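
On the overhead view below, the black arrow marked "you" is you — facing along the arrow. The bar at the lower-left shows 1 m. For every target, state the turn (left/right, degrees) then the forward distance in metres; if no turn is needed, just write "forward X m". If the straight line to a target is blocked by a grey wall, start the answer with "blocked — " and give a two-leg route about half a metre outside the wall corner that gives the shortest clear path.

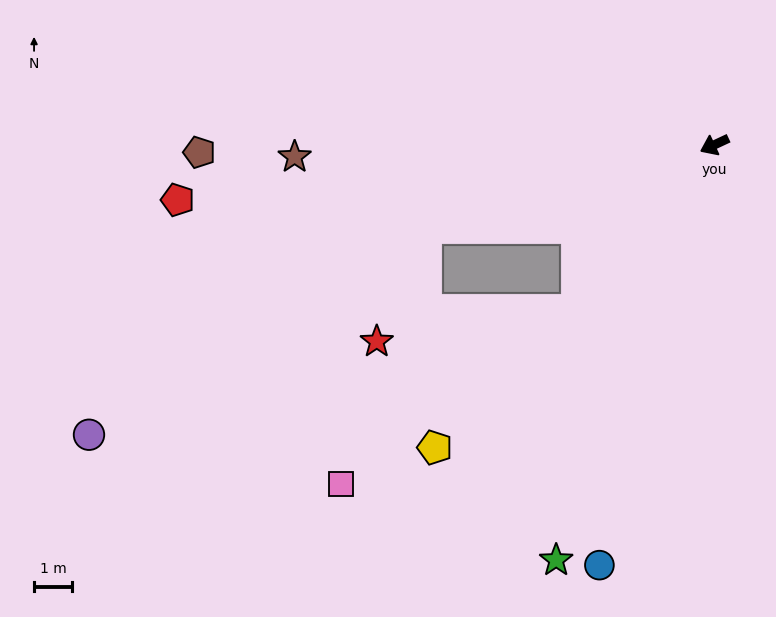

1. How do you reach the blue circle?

turn left 50°, forward 11.4 m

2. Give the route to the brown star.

turn right 23°, forward 11.0 m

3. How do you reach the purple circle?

blocked — turn right 9°, forward 7.9 m, then turn left 15°, forward 10.3 m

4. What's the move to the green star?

turn left 44°, forward 11.6 m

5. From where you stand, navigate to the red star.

blocked — turn left 25°, forward 5.6 m, then turn right 41°, forward 5.3 m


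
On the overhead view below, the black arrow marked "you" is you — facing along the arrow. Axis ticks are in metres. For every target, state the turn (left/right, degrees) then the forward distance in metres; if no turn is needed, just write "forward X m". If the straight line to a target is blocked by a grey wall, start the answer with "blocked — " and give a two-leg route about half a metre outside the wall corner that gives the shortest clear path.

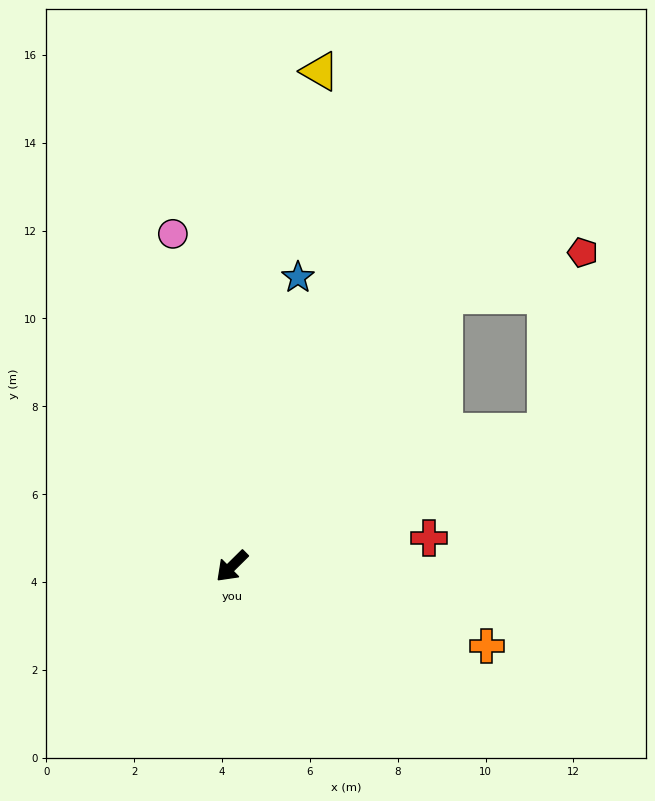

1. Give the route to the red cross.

turn left 144°, forward 4.5 m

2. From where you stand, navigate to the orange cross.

turn left 118°, forward 6.1 m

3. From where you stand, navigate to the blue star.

turn right 148°, forward 6.7 m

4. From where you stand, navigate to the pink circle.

turn right 125°, forward 7.7 m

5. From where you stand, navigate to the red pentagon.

blocked — turn right 173°, forward 7.8 m, then turn right 35°, forward 3.3 m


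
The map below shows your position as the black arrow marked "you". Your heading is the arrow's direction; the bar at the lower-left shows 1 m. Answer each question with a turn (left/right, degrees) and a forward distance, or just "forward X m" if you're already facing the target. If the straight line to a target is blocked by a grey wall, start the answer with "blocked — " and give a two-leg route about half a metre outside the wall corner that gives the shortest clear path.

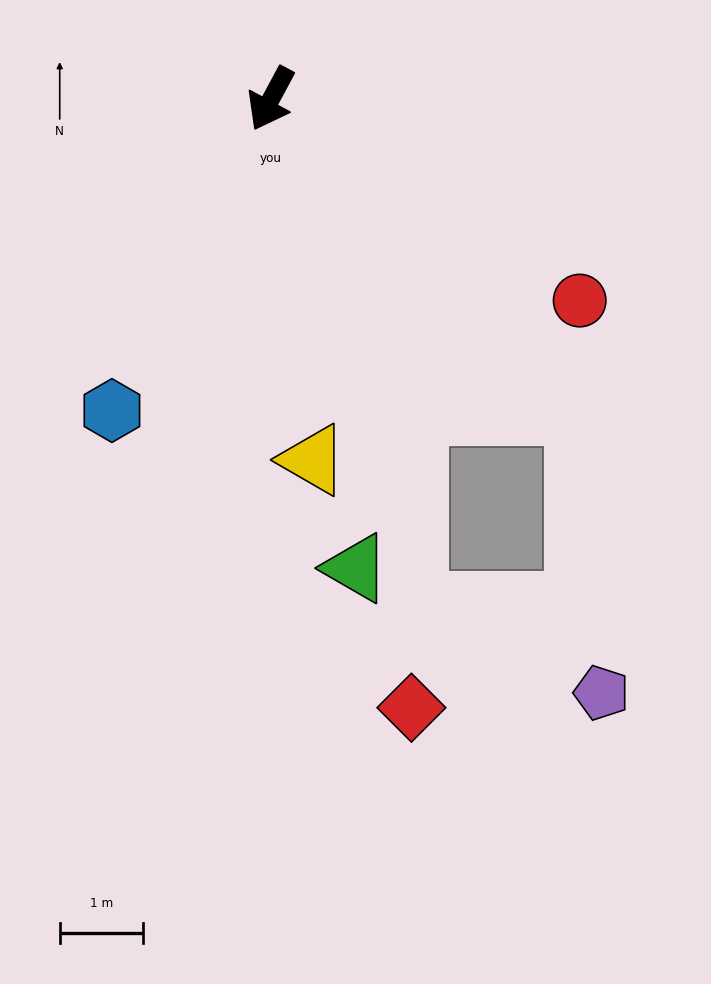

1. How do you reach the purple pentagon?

blocked — turn left 73°, forward 5.3 m, then turn right 41°, forward 3.4 m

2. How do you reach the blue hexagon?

forward 4.2 m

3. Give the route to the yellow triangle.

turn left 35°, forward 4.4 m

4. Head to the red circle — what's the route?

turn left 85°, forward 4.4 m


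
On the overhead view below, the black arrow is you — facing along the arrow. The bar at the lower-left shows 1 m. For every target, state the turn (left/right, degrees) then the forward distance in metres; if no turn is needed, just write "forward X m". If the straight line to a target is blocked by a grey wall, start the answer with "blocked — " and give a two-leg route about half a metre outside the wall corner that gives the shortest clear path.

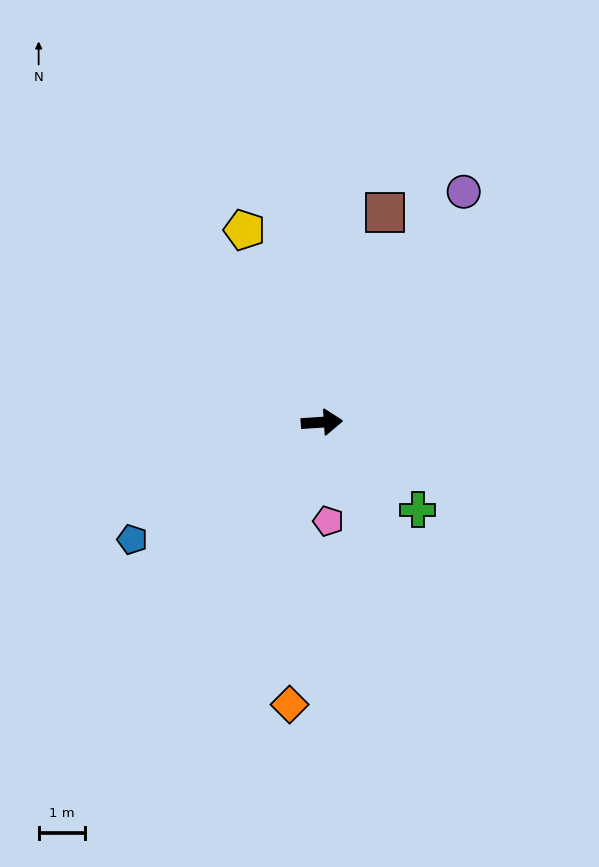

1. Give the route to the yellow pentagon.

turn left 108°, forward 4.4 m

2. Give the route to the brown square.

turn left 69°, forward 4.7 m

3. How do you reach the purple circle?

turn left 55°, forward 5.8 m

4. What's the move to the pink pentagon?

turn right 90°, forward 2.1 m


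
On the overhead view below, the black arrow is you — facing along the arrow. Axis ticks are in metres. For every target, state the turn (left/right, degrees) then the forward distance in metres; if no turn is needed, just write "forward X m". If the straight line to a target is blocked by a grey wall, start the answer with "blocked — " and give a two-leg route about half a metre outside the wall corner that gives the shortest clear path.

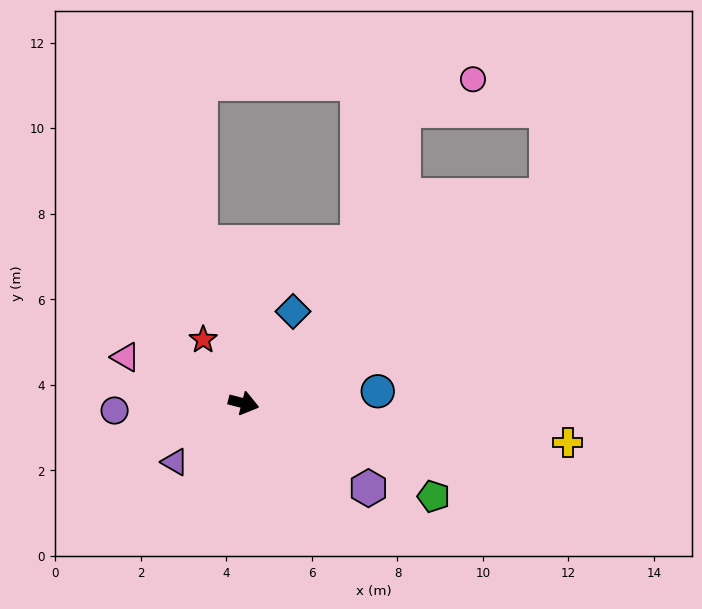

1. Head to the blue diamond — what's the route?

turn left 76°, forward 2.4 m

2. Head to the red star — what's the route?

turn left 137°, forward 1.8 m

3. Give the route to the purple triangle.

turn right 125°, forward 2.1 m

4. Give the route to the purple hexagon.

turn right 20°, forward 3.5 m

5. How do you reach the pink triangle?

turn left 173°, forward 3.0 m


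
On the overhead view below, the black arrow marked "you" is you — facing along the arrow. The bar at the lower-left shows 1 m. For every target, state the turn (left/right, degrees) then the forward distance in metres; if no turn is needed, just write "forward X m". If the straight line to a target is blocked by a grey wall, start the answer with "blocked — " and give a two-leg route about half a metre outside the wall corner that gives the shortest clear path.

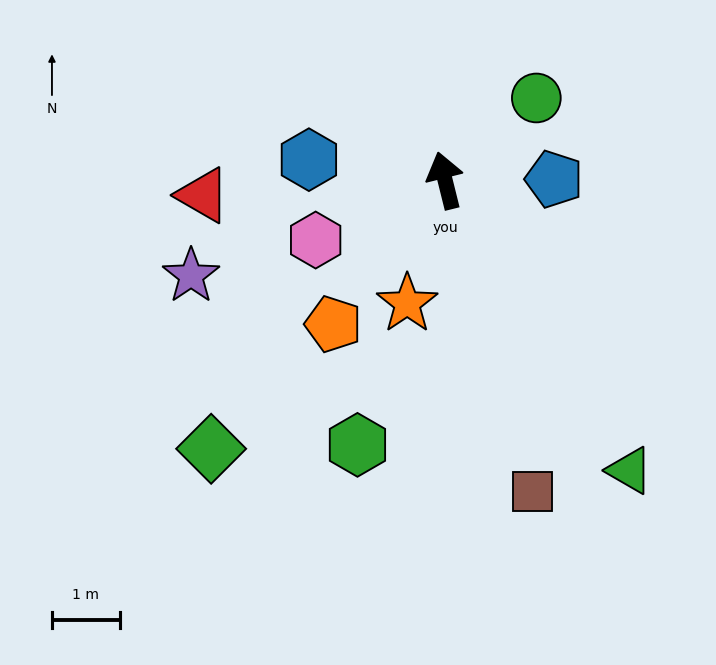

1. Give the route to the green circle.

turn right 62°, forward 1.8 m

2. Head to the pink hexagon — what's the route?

turn left 101°, forward 2.1 m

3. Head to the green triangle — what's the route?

turn right 162°, forward 5.1 m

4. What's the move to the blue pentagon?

turn right 103°, forward 1.6 m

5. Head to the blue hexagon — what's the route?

turn left 67°, forward 2.0 m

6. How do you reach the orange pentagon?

turn left 128°, forward 2.7 m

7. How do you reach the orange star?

turn left 149°, forward 1.9 m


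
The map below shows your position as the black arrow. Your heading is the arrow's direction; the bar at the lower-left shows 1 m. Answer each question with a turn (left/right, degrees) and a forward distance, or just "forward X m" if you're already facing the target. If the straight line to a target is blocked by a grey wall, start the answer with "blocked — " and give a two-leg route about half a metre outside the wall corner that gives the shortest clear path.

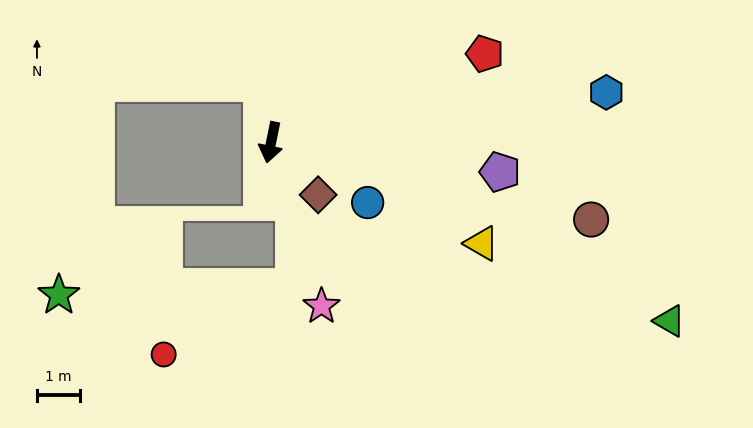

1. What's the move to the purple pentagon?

turn left 94°, forward 5.3 m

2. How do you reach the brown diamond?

turn left 54°, forward 1.6 m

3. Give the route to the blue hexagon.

turn left 110°, forward 7.8 m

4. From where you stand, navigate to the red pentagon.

turn left 124°, forward 5.4 m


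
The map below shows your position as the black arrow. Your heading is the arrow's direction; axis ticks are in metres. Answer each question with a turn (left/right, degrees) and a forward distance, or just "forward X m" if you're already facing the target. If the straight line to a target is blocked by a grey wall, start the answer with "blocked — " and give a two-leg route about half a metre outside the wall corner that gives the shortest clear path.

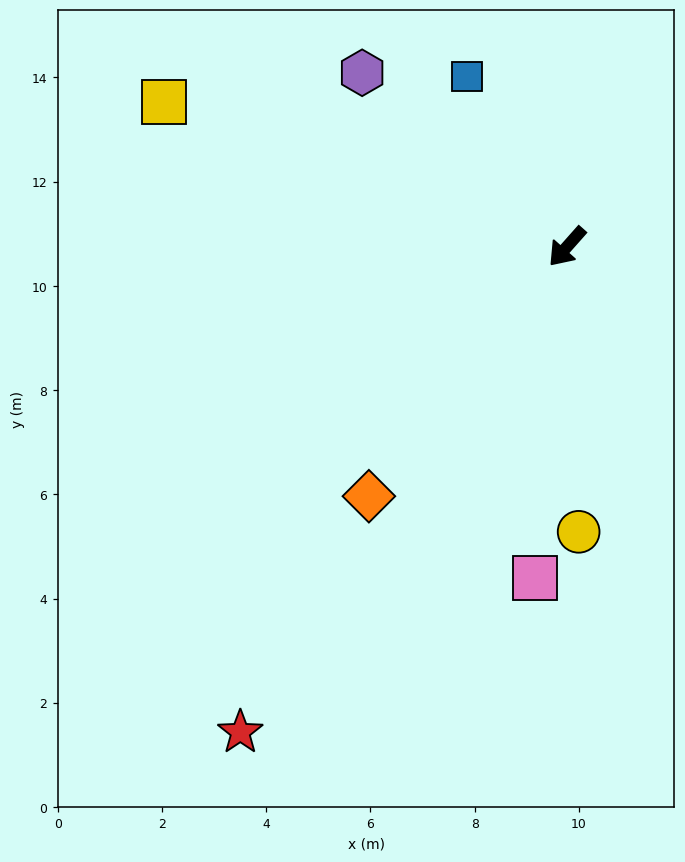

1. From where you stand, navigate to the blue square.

turn right 108°, forward 3.8 m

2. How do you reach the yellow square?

turn right 68°, forward 8.2 m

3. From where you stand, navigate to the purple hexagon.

turn right 89°, forward 5.2 m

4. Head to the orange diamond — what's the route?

turn left 3°, forward 6.1 m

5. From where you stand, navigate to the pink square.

turn left 36°, forward 6.4 m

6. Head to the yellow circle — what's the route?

turn left 44°, forward 5.5 m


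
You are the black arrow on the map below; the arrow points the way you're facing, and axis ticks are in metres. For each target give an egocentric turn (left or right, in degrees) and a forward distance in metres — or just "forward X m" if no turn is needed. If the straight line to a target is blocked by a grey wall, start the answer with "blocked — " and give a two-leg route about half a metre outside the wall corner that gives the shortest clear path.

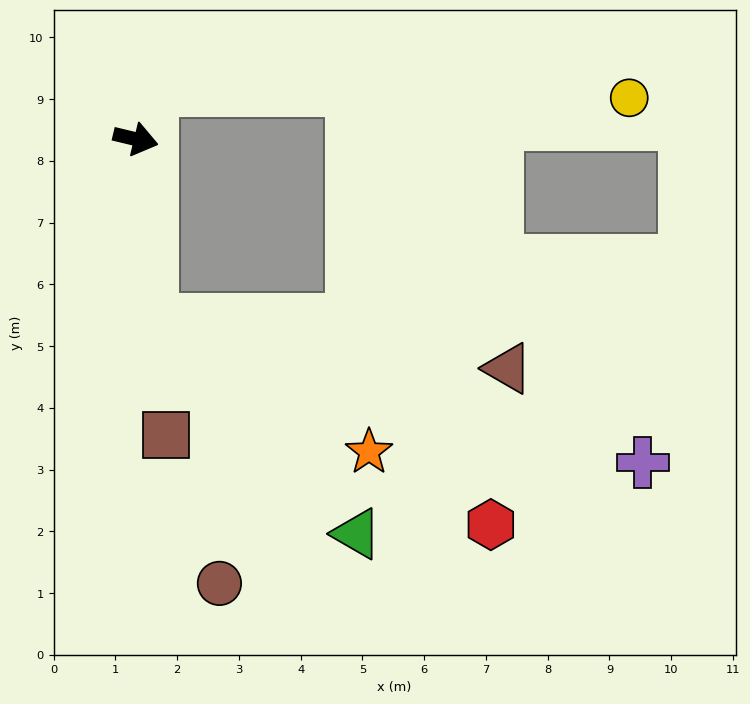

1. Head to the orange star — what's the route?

blocked — turn right 71°, forward 2.9 m, then turn left 53°, forward 4.1 m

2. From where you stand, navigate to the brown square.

turn right 71°, forward 4.8 m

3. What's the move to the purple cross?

blocked — turn right 71°, forward 2.9 m, then turn left 68°, forward 8.3 m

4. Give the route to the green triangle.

blocked — turn right 71°, forward 2.9 m, then turn left 38°, forward 4.8 m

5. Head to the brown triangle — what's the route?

blocked — turn right 71°, forward 2.9 m, then turn left 77°, forward 5.8 m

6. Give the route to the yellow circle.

blocked — turn left 85°, forward 0.8 m, then turn right 72°, forward 7.7 m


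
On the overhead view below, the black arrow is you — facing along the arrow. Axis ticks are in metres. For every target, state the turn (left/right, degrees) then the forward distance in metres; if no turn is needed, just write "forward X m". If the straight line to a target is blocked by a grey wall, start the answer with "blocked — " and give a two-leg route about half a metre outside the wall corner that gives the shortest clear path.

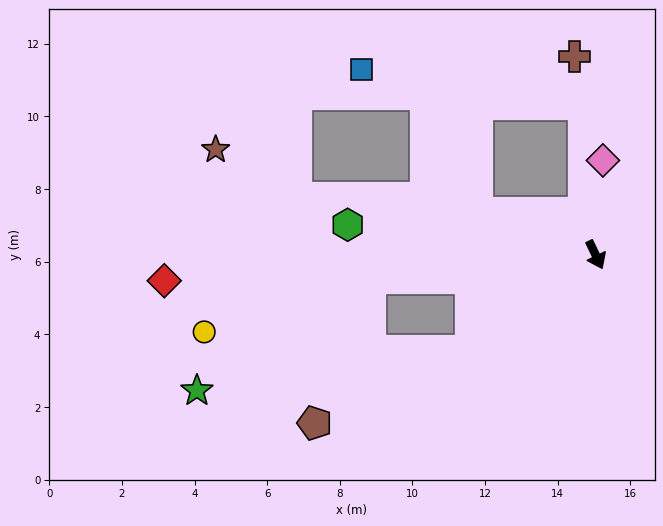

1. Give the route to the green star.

blocked — turn right 110°, forward 6.2 m, then turn left 27°, forward 5.7 m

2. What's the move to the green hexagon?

turn right 123°, forward 6.9 m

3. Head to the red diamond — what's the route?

turn right 112°, forward 11.9 m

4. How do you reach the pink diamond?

turn left 150°, forward 2.6 m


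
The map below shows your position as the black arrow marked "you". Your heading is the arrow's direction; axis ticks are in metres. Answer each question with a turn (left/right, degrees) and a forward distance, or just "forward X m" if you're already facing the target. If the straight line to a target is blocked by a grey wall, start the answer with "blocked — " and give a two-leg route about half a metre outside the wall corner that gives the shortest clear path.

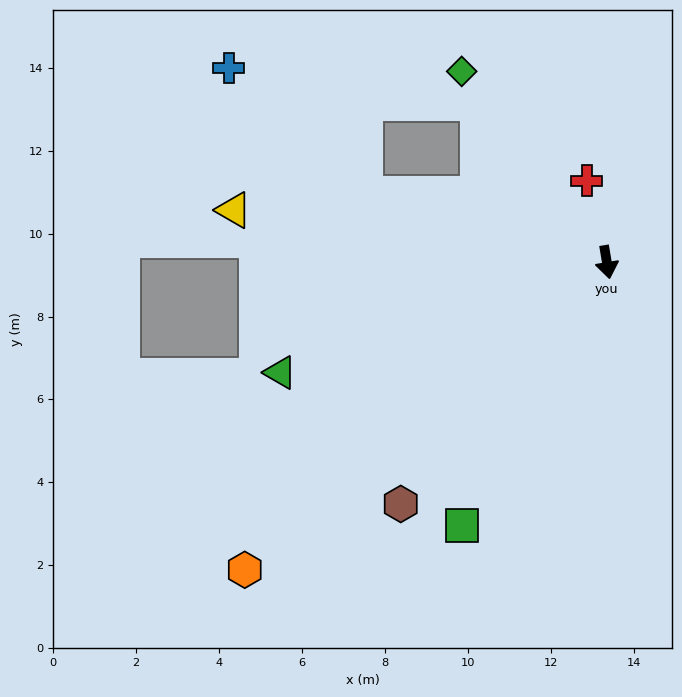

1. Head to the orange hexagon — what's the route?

turn right 59°, forward 11.5 m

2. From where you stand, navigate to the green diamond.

turn right 152°, forward 5.8 m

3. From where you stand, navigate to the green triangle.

turn right 81°, forward 8.3 m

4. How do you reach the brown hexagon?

turn right 50°, forward 7.7 m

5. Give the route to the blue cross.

blocked — turn right 115°, forward 6.1 m, then turn right 27°, forward 4.5 m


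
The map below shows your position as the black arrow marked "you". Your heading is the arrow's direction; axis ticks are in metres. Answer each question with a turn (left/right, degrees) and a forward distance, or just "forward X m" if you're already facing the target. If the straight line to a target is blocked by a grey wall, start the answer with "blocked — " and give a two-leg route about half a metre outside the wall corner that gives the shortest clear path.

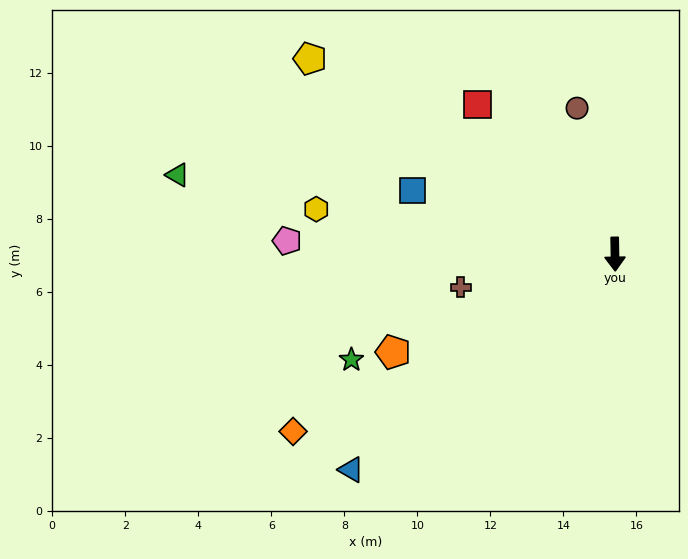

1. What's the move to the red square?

turn right 139°, forward 5.6 m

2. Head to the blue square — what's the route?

turn right 109°, forward 5.8 m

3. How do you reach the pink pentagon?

turn right 93°, forward 9.0 m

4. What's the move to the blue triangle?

turn right 52°, forward 9.3 m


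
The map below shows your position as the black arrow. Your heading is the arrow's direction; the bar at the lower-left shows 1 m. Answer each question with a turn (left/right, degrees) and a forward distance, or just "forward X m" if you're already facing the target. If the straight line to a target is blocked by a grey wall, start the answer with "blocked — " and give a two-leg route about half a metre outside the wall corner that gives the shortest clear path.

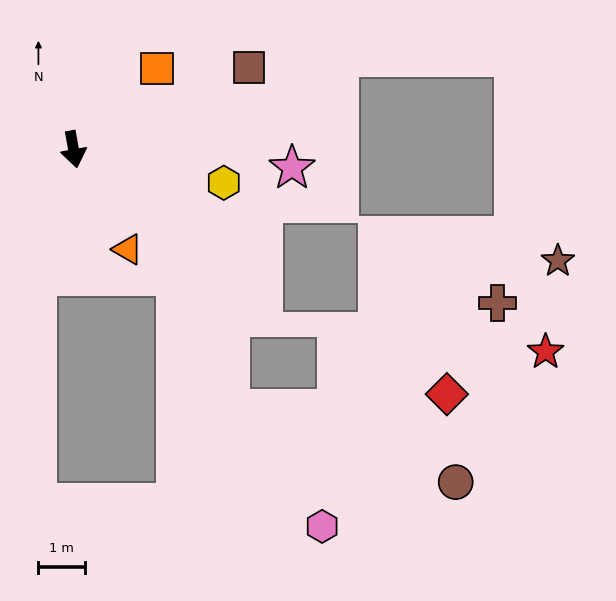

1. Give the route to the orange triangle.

turn left 18°, forward 2.4 m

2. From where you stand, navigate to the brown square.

turn left 105°, forward 4.1 m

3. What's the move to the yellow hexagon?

turn left 67°, forward 3.3 m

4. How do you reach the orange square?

turn left 124°, forward 2.5 m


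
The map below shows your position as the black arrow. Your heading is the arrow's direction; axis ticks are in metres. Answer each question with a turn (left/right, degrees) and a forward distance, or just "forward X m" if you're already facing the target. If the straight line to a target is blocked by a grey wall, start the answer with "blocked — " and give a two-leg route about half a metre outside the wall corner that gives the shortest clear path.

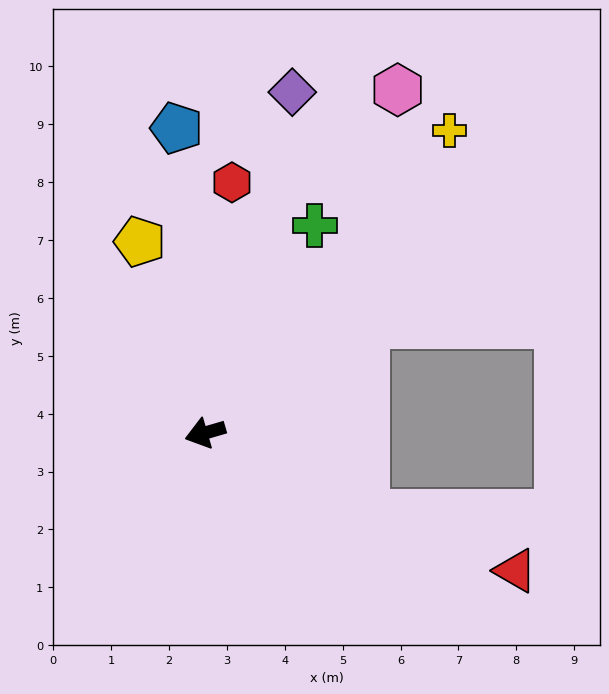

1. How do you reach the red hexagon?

turn right 112°, forward 4.4 m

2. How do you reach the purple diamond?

turn right 121°, forward 6.1 m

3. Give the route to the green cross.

turn right 134°, forward 4.1 m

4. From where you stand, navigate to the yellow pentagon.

turn right 87°, forward 3.5 m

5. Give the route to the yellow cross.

turn right 145°, forward 6.7 m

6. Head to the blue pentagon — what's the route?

turn right 101°, forward 5.3 m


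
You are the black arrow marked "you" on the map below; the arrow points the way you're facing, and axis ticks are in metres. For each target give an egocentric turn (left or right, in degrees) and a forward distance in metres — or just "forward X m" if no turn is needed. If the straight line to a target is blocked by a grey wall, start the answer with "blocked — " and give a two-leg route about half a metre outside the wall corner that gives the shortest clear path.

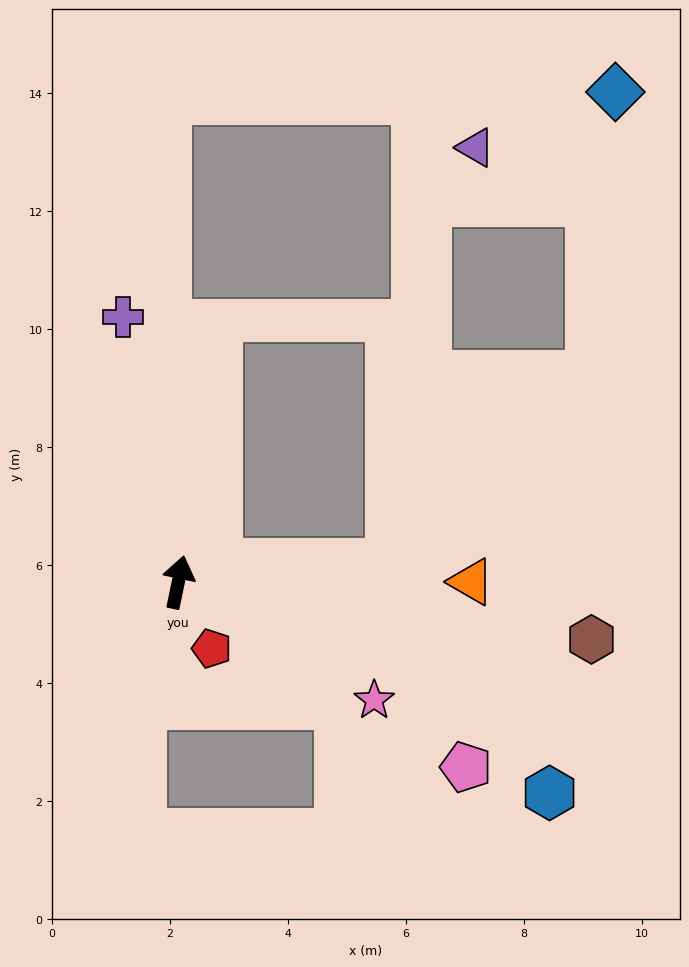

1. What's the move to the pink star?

turn right 109°, forward 3.9 m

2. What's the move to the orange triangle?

turn right 78°, forward 5.0 m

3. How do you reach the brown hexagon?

turn right 86°, forward 7.1 m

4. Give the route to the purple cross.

turn left 24°, forward 4.6 m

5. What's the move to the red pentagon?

turn right 141°, forward 1.3 m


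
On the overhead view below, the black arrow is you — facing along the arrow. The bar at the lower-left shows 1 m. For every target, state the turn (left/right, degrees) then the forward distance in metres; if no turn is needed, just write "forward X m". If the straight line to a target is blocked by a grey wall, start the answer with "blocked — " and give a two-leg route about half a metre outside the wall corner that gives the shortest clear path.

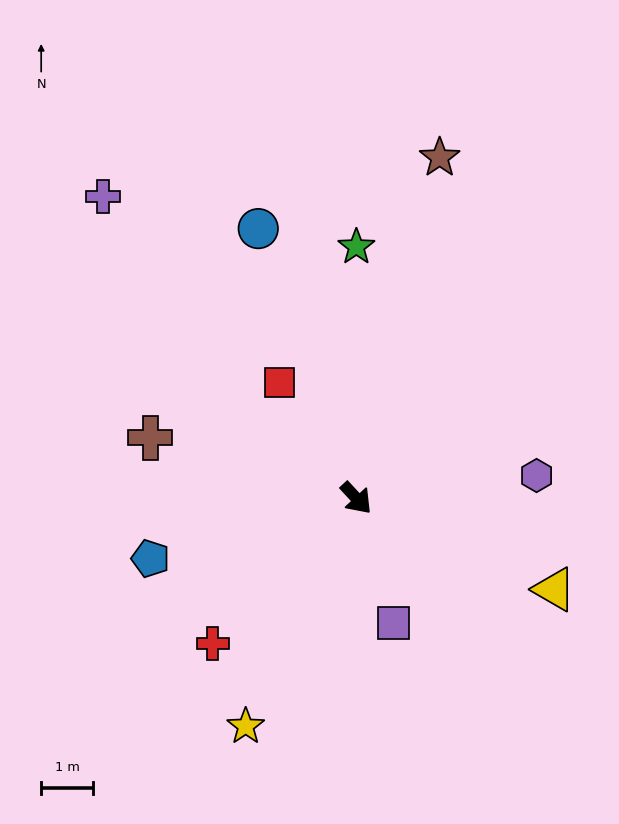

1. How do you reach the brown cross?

turn right 149°, forward 4.2 m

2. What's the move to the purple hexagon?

turn left 54°, forward 3.5 m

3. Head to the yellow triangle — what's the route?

turn left 23°, forward 4.2 m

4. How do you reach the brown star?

turn left 124°, forward 6.8 m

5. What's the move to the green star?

turn left 137°, forward 4.9 m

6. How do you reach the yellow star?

turn right 69°, forward 4.9 m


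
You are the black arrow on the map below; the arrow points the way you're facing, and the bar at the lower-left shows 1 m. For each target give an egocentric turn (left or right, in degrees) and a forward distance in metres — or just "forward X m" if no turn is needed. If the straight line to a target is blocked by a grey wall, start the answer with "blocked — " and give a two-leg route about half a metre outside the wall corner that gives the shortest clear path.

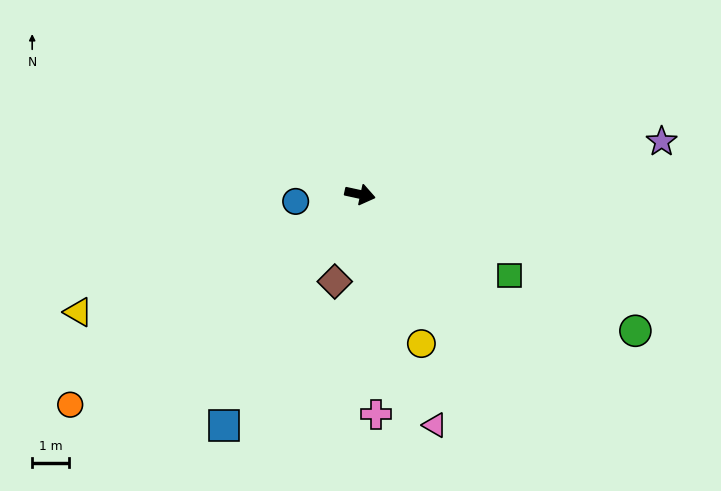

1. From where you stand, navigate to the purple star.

turn left 22°, forward 8.2 m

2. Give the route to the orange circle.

turn right 132°, forward 9.6 m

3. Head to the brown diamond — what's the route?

turn right 94°, forward 2.4 m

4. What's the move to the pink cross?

turn right 74°, forward 5.9 m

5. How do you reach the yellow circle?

turn right 55°, forward 4.3 m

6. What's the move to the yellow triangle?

turn right 145°, forward 8.2 m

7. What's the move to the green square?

turn right 16°, forward 4.6 m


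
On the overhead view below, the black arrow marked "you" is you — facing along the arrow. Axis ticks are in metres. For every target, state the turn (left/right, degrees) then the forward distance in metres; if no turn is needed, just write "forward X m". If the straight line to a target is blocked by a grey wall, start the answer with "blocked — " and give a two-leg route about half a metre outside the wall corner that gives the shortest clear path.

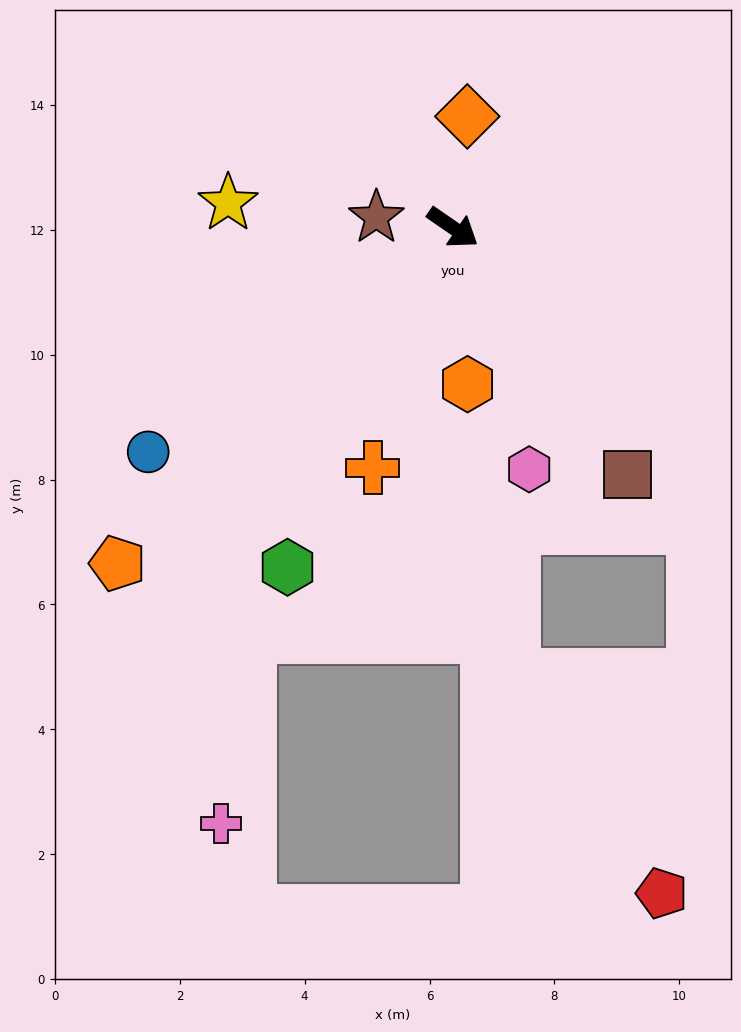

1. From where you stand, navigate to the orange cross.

turn right 74°, forward 4.1 m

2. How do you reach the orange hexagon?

turn right 50°, forward 2.5 m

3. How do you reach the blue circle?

turn right 109°, forward 6.1 m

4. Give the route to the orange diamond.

turn left 117°, forward 1.8 m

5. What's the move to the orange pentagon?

turn right 100°, forward 7.6 m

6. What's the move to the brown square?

turn right 20°, forward 4.8 m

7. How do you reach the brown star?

turn right 153°, forward 1.2 m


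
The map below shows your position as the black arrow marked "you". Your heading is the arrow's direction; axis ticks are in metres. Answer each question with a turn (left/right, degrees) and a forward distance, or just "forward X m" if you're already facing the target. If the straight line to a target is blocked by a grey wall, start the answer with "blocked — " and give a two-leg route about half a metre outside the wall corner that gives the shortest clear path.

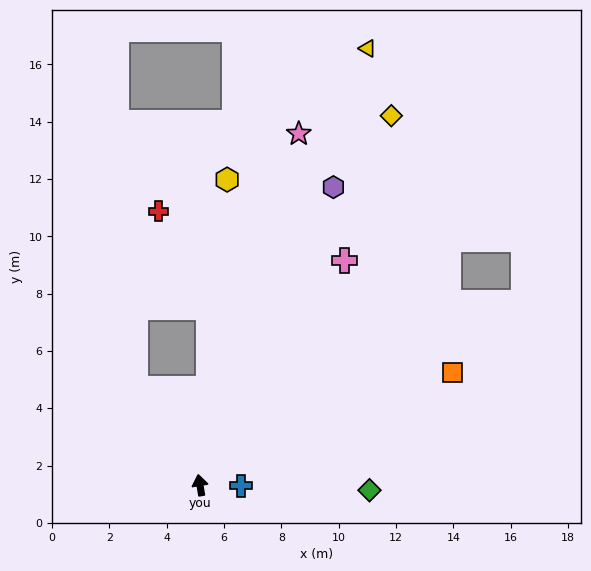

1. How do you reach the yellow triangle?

turn right 31°, forward 16.3 m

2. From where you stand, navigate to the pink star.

turn right 25°, forward 12.7 m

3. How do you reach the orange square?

turn right 75°, forward 9.6 m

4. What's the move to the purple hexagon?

turn right 34°, forward 11.4 m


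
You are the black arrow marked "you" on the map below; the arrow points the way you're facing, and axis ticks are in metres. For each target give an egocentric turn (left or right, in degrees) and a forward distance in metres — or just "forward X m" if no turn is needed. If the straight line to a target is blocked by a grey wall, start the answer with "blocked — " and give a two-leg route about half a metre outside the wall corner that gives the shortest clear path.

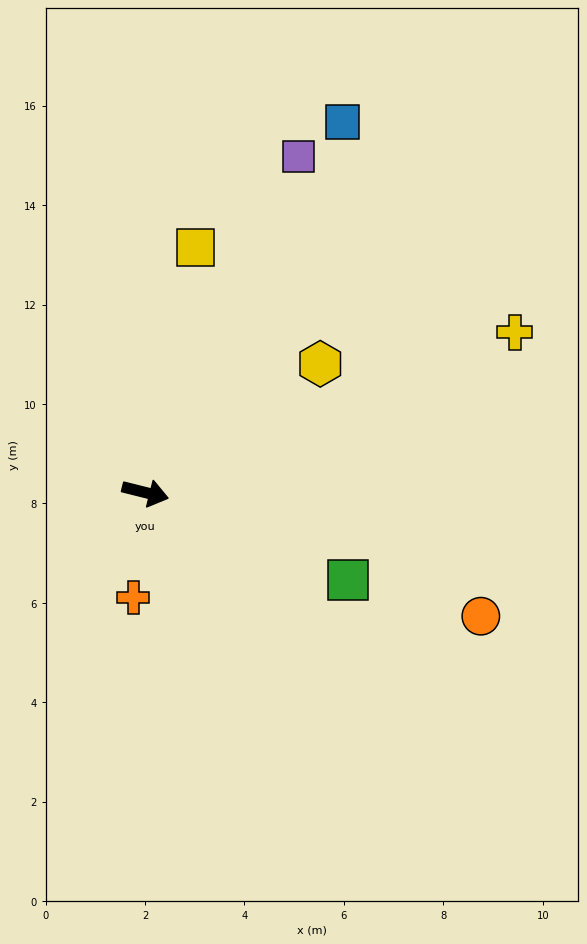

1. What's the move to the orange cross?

turn right 82°, forward 2.1 m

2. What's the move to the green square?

turn right 9°, forward 4.4 m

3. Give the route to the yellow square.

turn left 92°, forward 5.0 m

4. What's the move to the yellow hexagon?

turn left 50°, forward 4.4 m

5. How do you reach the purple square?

turn left 80°, forward 7.4 m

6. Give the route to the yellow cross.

turn left 38°, forward 8.1 m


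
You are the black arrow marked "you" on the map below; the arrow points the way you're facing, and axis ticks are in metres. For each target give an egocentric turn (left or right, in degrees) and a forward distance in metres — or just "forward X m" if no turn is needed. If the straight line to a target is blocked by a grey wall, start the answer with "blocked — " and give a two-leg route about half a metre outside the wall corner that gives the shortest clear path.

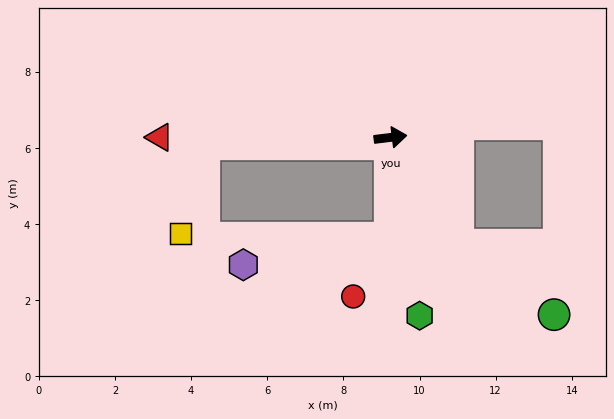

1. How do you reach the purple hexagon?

blocked — turn right 97°, forward 2.6 m, then turn right 80°, forward 3.9 m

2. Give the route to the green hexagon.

turn right 88°, forward 4.7 m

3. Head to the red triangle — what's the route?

turn left 173°, forward 6.1 m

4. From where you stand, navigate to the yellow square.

blocked — turn left 175°, forward 4.9 m, then turn left 74°, forward 2.4 m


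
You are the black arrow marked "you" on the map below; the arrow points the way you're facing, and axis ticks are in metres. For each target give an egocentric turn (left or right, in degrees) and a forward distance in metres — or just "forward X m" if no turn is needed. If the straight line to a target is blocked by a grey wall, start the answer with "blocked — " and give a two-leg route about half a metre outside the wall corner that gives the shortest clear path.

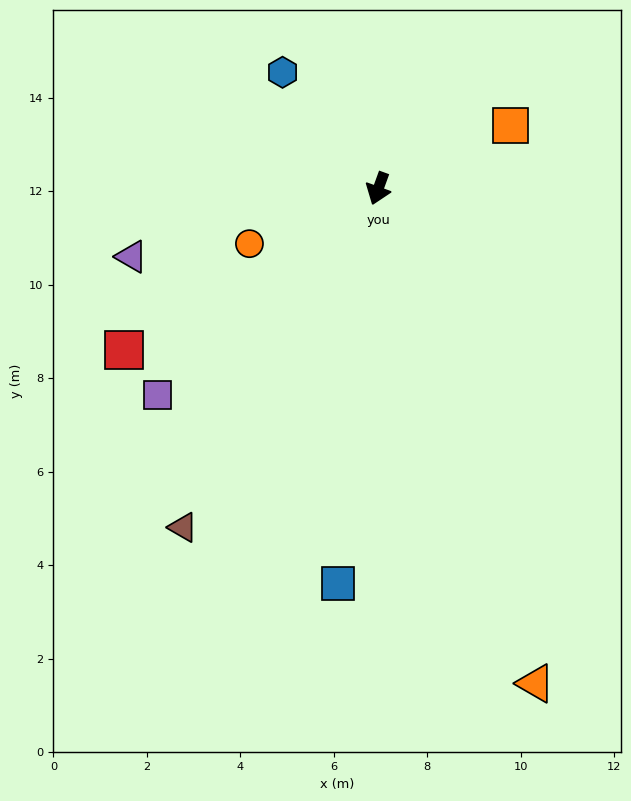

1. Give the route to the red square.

turn right 38°, forward 6.4 m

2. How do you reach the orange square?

turn left 135°, forward 3.1 m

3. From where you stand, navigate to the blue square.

turn left 14°, forward 8.5 m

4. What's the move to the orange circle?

turn right 47°, forward 3.0 m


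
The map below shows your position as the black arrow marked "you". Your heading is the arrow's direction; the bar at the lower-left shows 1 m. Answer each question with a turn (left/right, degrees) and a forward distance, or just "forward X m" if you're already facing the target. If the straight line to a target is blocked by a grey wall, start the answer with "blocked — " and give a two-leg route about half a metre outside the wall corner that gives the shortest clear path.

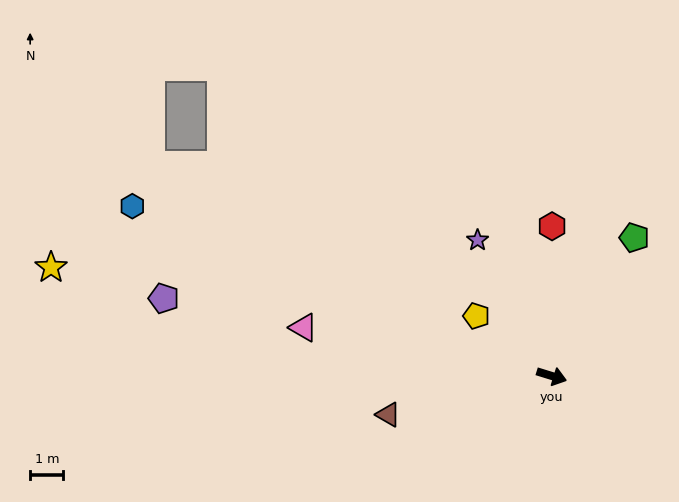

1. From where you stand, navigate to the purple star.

turn left 136°, forward 4.7 m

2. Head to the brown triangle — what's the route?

turn right 150°, forward 5.1 m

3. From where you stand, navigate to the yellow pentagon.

turn left 159°, forward 2.9 m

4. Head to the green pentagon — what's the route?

turn left 76°, forward 4.9 m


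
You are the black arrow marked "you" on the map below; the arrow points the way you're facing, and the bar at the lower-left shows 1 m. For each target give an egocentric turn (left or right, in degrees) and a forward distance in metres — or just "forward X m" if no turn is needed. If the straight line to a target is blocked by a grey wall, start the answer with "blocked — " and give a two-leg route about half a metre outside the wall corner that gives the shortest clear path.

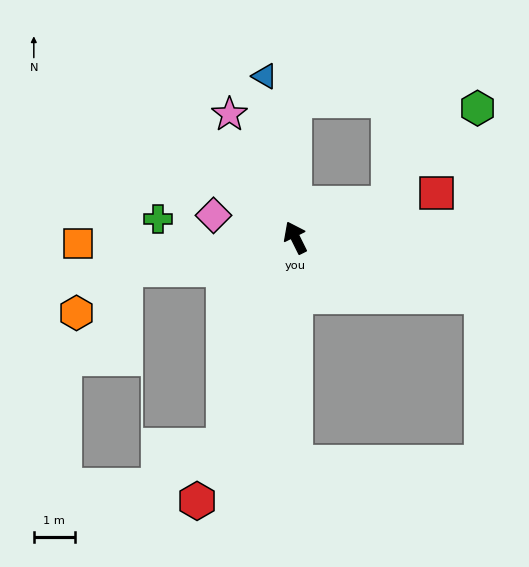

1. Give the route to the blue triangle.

turn right 16°, forward 4.0 m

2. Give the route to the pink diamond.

turn left 48°, forward 2.1 m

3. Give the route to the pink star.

forward 3.4 m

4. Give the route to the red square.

turn right 99°, forward 3.6 m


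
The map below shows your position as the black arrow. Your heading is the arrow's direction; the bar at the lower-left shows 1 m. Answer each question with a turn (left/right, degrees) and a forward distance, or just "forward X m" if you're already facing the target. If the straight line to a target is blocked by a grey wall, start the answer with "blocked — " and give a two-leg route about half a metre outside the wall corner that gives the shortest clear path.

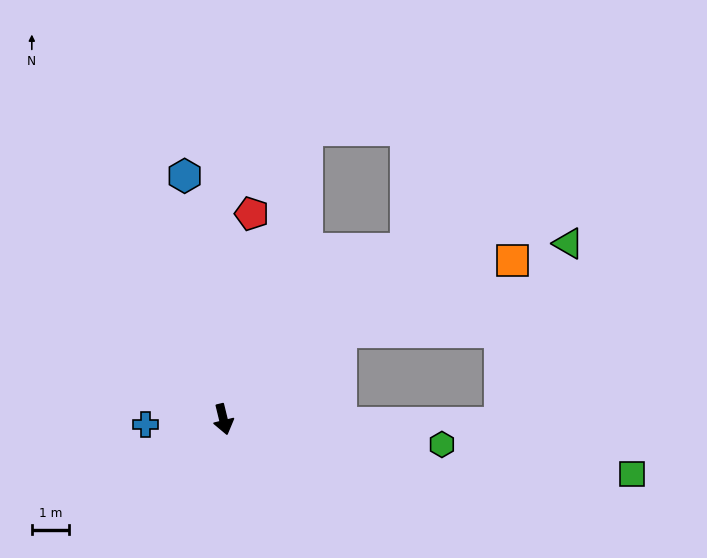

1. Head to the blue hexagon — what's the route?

turn left 175°, forward 6.7 m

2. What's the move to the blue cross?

turn right 100°, forward 2.1 m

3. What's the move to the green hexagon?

turn left 70°, forward 6.0 m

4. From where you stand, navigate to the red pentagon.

turn left 158°, forward 5.6 m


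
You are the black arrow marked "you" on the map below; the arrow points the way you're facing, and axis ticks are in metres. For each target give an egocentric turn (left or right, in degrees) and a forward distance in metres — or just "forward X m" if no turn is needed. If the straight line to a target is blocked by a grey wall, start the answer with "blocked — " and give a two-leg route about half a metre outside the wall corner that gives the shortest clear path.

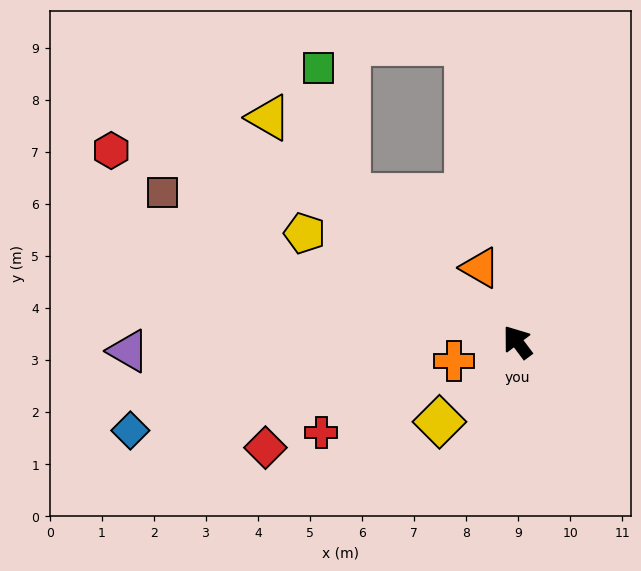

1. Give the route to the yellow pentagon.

turn left 26°, forward 4.6 m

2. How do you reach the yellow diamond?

turn left 99°, forward 2.1 m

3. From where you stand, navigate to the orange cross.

turn left 70°, forward 1.3 m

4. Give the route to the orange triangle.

turn right 10°, forward 1.6 m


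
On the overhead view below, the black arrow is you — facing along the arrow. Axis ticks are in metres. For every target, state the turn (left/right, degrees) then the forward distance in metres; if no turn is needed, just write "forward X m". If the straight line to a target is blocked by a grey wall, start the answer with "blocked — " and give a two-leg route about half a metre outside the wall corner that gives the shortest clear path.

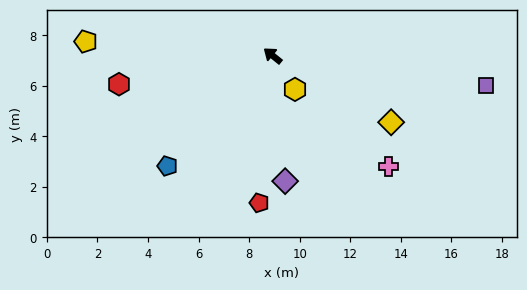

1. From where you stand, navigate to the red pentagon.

turn left 124°, forward 5.8 m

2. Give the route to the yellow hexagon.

turn left 163°, forward 1.6 m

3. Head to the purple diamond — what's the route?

turn left 135°, forward 5.0 m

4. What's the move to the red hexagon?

turn left 49°, forward 6.2 m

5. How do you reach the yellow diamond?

turn right 170°, forward 5.4 m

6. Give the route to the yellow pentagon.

turn left 35°, forward 7.4 m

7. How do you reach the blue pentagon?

turn left 85°, forward 6.0 m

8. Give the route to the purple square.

turn right 149°, forward 8.5 m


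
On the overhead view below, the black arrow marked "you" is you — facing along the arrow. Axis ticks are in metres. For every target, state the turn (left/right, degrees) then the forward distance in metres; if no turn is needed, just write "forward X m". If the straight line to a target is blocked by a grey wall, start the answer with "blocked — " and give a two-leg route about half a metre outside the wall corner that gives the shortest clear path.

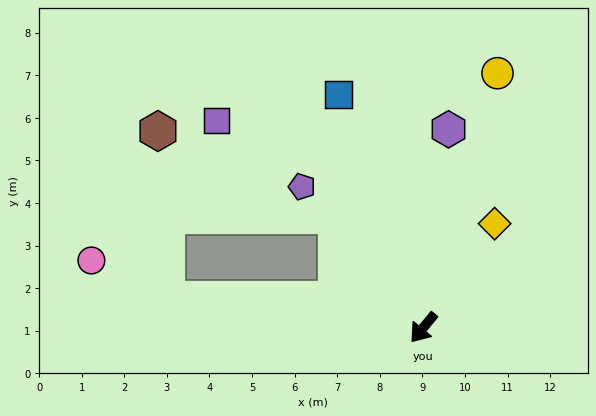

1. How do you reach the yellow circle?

turn right 157°, forward 6.2 m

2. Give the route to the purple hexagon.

turn right 148°, forward 4.7 m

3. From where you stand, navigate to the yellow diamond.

turn right 175°, forward 3.0 m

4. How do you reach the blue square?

turn right 121°, forward 5.8 m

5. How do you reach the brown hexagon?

blocked — turn right 57°, forward 6.1 m, then turn right 81°, forward 4.0 m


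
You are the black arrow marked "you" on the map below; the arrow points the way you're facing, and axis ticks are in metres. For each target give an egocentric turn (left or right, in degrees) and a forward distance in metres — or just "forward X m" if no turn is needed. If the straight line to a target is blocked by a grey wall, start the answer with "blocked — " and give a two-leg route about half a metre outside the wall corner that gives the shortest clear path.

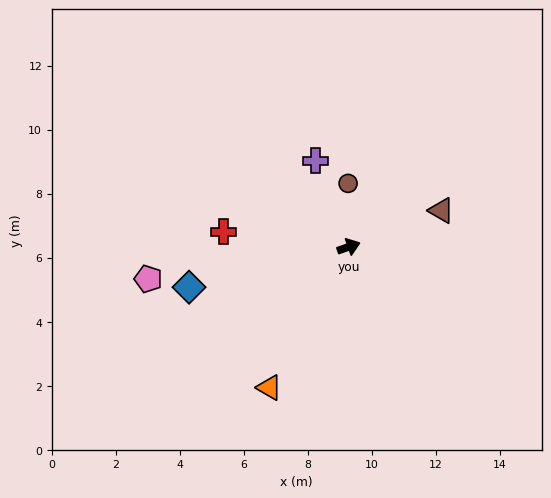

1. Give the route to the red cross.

turn left 154°, forward 3.9 m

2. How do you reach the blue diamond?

turn left 175°, forward 5.1 m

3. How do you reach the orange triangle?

turn right 139°, forward 5.0 m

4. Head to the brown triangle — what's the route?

forward 3.1 m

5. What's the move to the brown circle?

turn left 71°, forward 2.0 m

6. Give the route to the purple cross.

turn left 92°, forward 2.9 m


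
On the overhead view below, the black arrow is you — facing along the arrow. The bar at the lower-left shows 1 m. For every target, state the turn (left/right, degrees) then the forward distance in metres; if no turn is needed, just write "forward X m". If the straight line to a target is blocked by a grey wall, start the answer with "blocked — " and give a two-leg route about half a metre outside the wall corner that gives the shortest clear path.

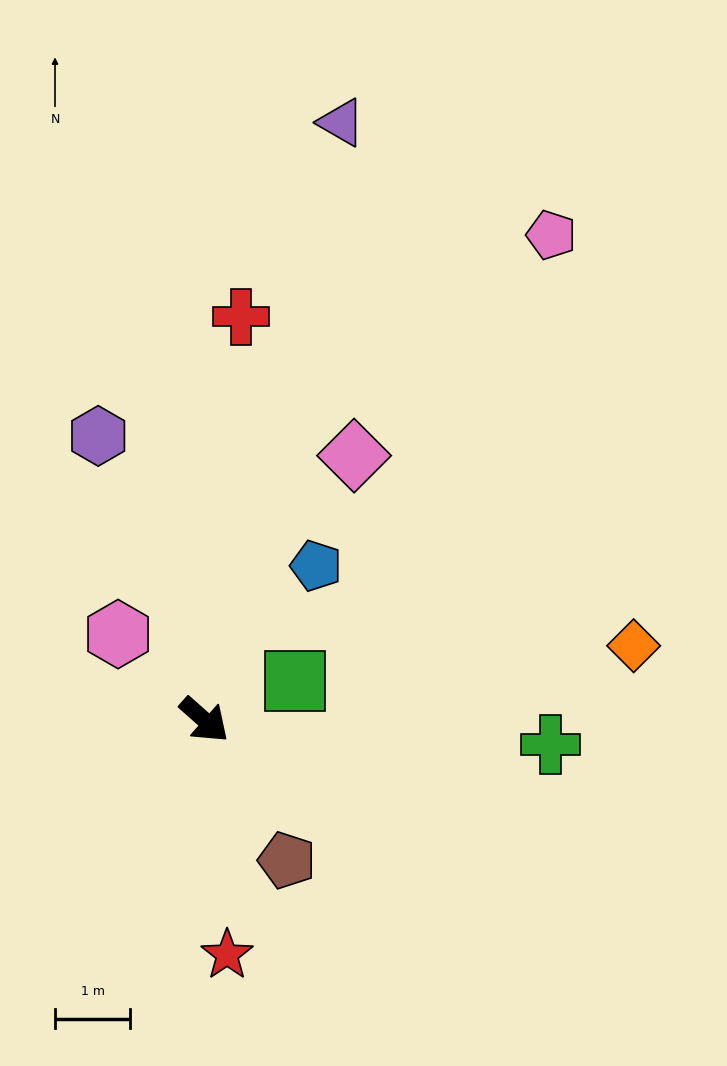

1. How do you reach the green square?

turn left 65°, forward 1.3 m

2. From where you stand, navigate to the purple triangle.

turn left 119°, forward 8.2 m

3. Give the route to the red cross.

turn left 126°, forward 5.4 m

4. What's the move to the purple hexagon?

turn left 152°, forward 4.0 m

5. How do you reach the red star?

turn right 43°, forward 3.1 m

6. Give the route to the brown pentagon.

turn right 18°, forward 2.2 m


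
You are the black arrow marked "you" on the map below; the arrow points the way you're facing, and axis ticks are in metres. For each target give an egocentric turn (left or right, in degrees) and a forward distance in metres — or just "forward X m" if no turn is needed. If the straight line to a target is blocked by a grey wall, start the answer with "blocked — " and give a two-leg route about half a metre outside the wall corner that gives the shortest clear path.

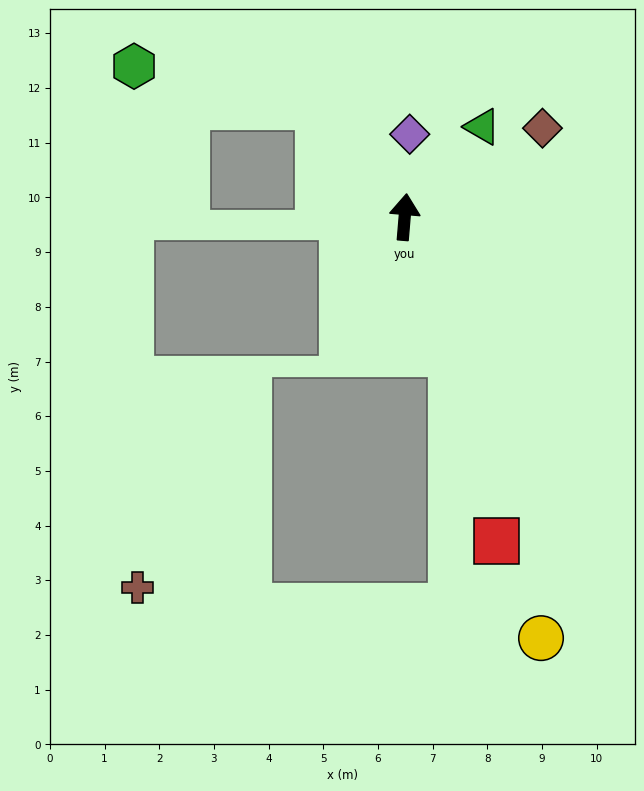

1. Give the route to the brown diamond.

turn right 52°, forward 3.0 m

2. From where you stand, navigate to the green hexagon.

blocked — turn left 43°, forward 2.6 m, then turn left 40°, forward 3.5 m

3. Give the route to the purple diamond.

forward 1.5 m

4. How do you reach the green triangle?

turn right 36°, forward 2.2 m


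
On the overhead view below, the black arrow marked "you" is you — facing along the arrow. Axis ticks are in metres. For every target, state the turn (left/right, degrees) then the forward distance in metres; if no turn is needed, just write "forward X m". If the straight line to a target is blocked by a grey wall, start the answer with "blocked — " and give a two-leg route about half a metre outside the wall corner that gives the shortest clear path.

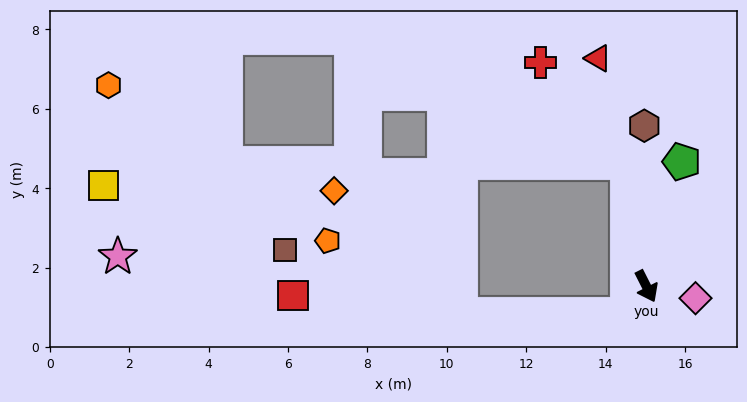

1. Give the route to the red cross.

blocked — turn left 162°, forward 3.1 m, then turn left 32°, forward 3.3 m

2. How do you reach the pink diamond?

turn left 50°, forward 1.3 m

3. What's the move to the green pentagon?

turn left 137°, forward 3.3 m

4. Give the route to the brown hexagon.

turn left 154°, forward 4.0 m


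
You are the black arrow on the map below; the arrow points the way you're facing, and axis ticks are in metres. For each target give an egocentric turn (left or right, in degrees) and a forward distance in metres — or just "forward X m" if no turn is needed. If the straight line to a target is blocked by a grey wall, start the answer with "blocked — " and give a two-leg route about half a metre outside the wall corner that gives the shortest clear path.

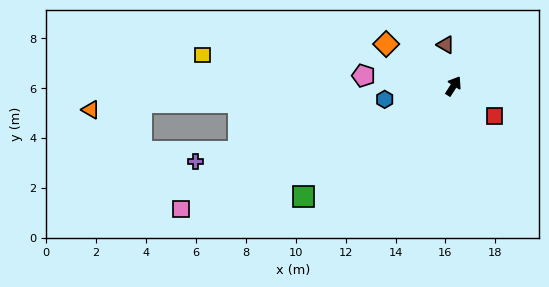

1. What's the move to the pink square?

turn left 147°, forward 12.0 m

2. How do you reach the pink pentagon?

turn left 116°, forward 3.6 m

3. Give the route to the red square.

turn right 94°, forward 2.0 m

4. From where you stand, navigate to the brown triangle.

turn left 43°, forward 1.7 m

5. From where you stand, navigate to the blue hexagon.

turn left 134°, forward 2.8 m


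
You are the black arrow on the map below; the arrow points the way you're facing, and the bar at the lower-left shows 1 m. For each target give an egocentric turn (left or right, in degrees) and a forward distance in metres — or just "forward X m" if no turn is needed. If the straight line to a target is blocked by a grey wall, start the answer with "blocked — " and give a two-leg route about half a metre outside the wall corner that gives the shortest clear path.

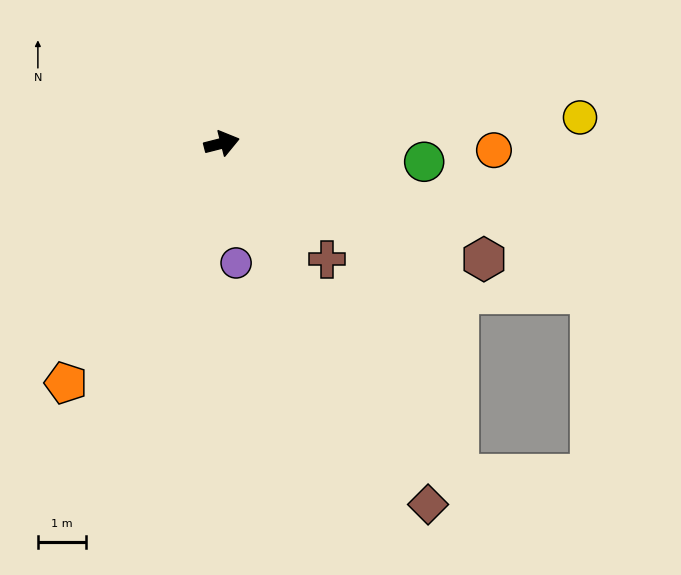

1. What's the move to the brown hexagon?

turn right 38°, forward 6.0 m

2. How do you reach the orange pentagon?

turn right 137°, forward 5.9 m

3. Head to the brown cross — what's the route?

turn right 62°, forward 3.3 m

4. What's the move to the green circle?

turn right 19°, forward 4.2 m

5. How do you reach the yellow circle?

turn right 10°, forward 7.5 m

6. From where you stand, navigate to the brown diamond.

turn right 75°, forward 8.7 m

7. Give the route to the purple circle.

turn right 97°, forward 2.5 m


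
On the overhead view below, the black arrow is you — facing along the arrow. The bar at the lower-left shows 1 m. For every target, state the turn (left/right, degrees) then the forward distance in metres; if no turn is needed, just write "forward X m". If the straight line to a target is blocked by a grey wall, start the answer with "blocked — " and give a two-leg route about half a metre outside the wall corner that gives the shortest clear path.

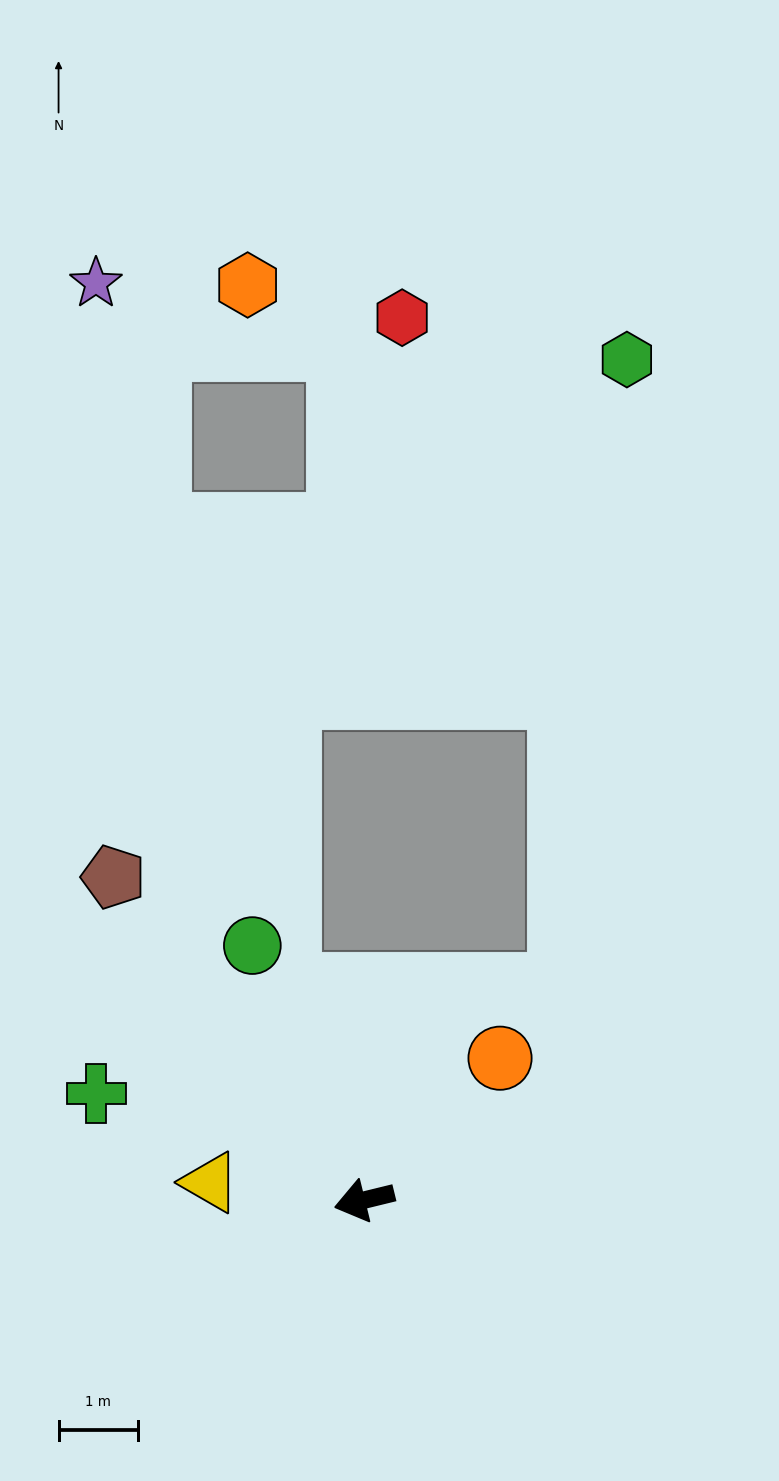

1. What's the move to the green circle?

turn right 80°, forward 3.5 m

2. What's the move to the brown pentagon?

turn right 66°, forward 5.1 m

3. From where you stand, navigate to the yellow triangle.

turn right 20°, forward 1.9 m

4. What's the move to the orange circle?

turn right 147°, forward 2.5 m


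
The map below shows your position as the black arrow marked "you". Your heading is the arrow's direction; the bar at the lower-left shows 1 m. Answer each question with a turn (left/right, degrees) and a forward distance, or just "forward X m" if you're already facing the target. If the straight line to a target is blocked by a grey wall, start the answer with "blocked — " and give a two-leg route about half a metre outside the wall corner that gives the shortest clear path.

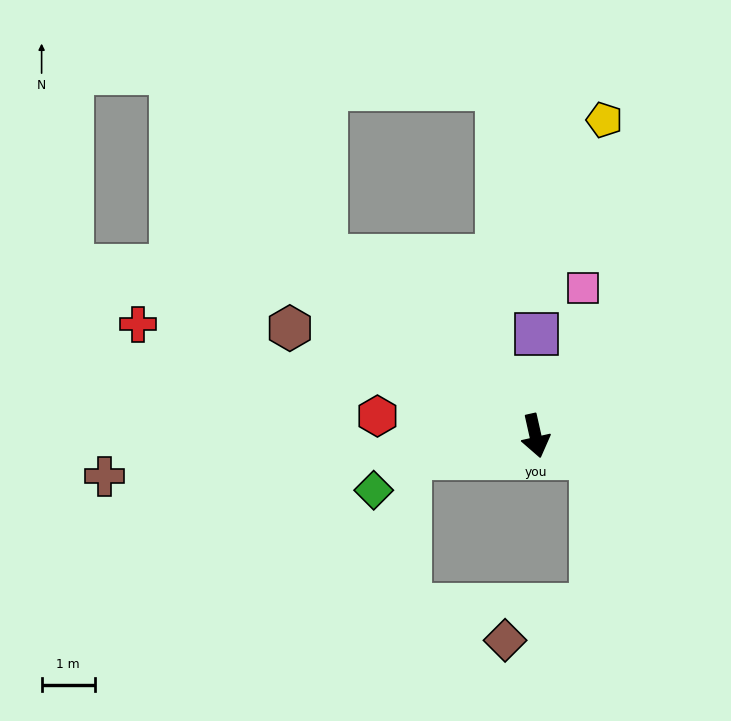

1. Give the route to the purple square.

turn left 167°, forward 1.9 m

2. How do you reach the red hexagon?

turn right 110°, forward 3.0 m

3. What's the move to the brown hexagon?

turn right 126°, forward 5.1 m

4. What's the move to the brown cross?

turn right 97°, forward 8.2 m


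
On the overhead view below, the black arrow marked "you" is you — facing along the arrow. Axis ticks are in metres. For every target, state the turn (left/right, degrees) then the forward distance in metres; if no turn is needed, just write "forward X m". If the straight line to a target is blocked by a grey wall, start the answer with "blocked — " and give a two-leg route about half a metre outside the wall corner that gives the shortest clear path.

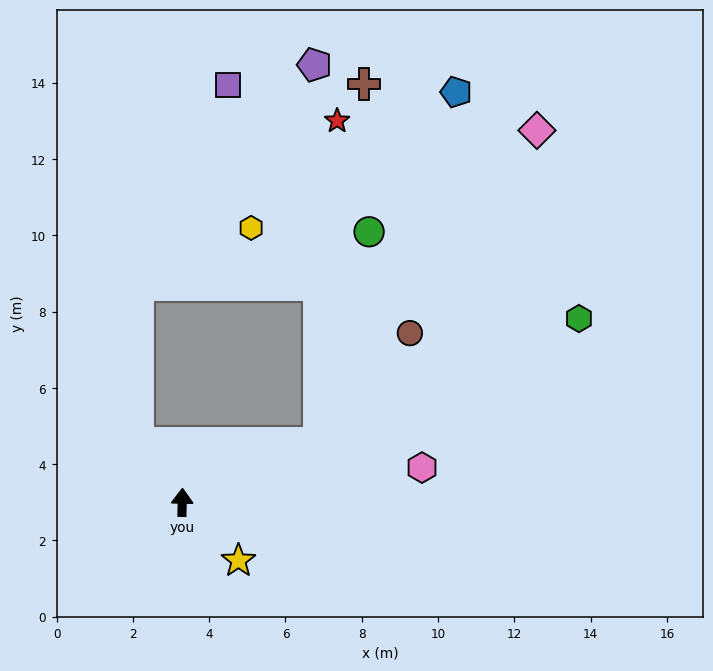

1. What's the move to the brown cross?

blocked — turn right 65°, forward 3.9 m, then turn left 59°, forward 9.5 m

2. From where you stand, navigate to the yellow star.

turn right 135°, forward 2.1 m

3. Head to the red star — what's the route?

blocked — turn right 65°, forward 3.9 m, then turn left 63°, forward 8.5 m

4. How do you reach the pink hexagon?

turn right 81°, forward 6.4 m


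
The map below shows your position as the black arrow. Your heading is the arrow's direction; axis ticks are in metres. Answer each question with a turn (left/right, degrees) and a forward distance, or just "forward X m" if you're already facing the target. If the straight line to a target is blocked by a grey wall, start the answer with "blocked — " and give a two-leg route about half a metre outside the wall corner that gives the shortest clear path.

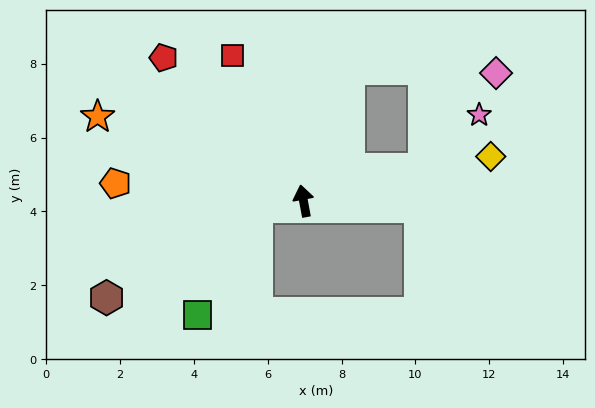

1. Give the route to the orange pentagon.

turn left 74°, forward 5.1 m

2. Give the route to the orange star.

turn left 57°, forward 6.0 m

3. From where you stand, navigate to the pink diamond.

blocked — turn right 30°, forward 3.8 m, then turn right 72°, forward 4.0 m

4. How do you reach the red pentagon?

turn left 34°, forward 5.4 m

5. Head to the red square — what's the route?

turn left 16°, forward 4.4 m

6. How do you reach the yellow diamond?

turn right 87°, forward 5.2 m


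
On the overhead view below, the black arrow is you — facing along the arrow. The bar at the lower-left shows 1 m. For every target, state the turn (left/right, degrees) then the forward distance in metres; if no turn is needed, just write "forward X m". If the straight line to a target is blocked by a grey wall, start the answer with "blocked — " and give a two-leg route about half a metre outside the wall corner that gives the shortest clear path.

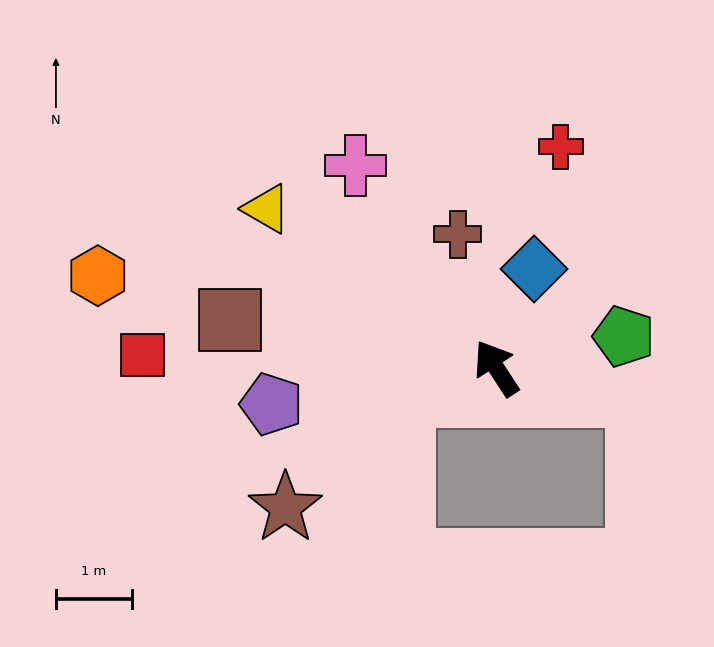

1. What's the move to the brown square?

turn left 47°, forward 3.6 m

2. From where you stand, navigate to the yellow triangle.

turn left 22°, forward 3.7 m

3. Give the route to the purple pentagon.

turn left 66°, forward 3.0 m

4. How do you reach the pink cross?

forward 3.2 m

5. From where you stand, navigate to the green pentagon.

turn right 109°, forward 1.7 m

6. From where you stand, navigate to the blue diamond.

turn right 54°, forward 1.4 m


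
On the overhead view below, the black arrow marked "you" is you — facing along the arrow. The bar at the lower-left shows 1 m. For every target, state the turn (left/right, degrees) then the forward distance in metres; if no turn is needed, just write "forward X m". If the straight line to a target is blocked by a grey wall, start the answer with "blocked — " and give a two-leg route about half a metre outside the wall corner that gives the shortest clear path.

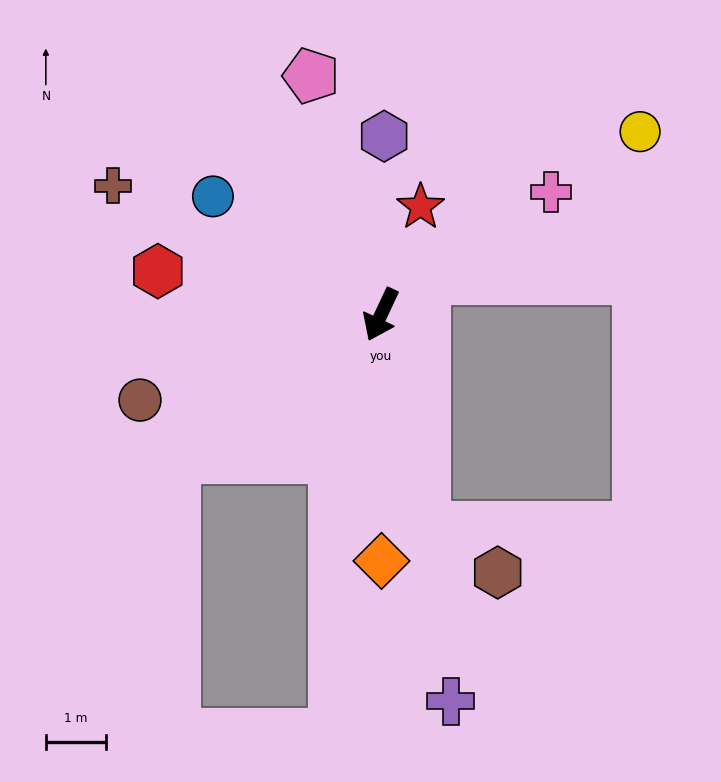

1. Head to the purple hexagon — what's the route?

turn right 156°, forward 3.0 m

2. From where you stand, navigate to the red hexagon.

turn right 76°, forward 3.8 m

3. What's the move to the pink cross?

turn left 151°, forward 3.5 m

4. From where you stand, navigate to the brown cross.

turn right 91°, forward 4.9 m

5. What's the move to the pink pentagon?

turn right 139°, forward 4.1 m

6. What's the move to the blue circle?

turn right 100°, forward 3.4 m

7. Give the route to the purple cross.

turn left 35°, forward 6.5 m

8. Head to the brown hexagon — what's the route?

blocked — turn left 37°, forward 3.6 m, then turn left 46°, forward 1.4 m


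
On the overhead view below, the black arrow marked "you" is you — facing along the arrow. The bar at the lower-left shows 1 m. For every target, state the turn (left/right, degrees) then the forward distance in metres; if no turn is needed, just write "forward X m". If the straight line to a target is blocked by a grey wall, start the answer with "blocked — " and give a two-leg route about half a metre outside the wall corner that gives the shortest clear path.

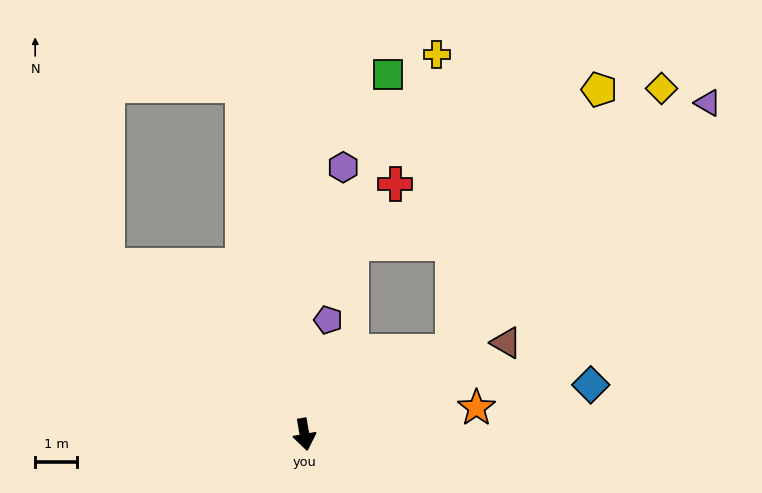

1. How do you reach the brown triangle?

turn left 105°, forward 5.3 m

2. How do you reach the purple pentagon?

turn left 159°, forward 2.8 m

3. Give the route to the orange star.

turn left 89°, forward 4.2 m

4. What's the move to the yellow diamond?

blocked — turn left 109°, forward 4.1 m, then turn left 23°, forward 8.1 m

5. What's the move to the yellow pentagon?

blocked — turn left 109°, forward 4.1 m, then turn left 32°, forward 7.2 m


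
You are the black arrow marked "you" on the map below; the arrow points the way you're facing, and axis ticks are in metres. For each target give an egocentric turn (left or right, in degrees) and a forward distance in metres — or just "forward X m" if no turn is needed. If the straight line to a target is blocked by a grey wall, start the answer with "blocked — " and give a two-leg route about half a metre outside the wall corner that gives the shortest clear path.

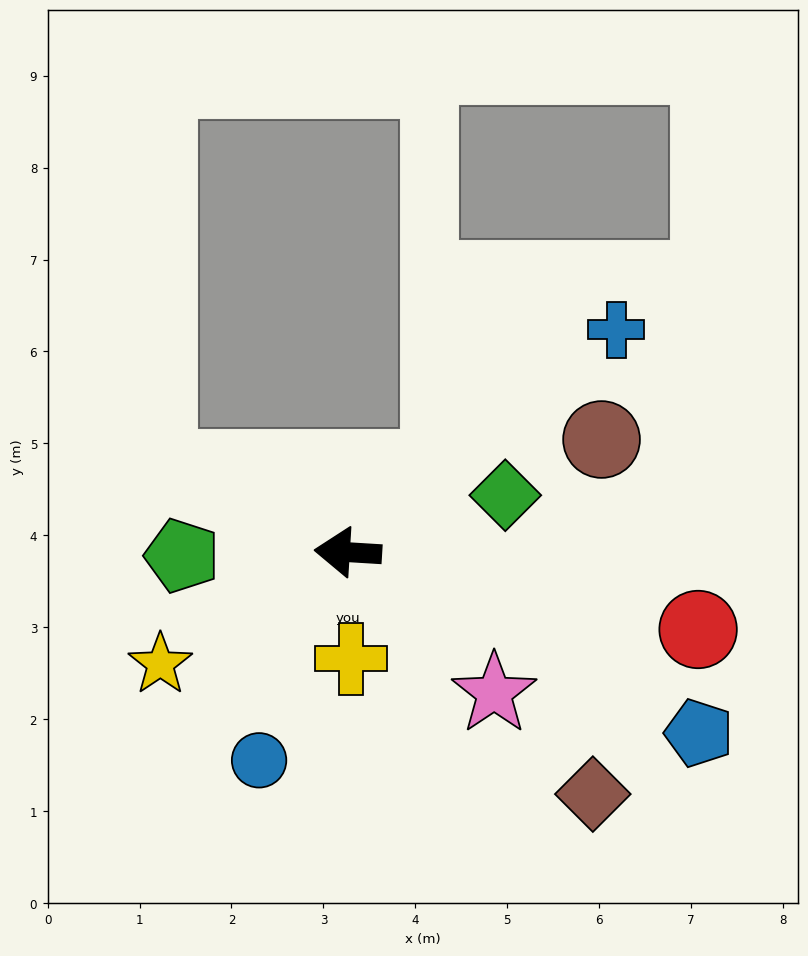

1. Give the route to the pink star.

turn left 140°, forward 2.2 m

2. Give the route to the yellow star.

turn left 34°, forward 2.4 m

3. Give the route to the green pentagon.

turn left 5°, forward 1.8 m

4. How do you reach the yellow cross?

turn left 95°, forward 1.2 m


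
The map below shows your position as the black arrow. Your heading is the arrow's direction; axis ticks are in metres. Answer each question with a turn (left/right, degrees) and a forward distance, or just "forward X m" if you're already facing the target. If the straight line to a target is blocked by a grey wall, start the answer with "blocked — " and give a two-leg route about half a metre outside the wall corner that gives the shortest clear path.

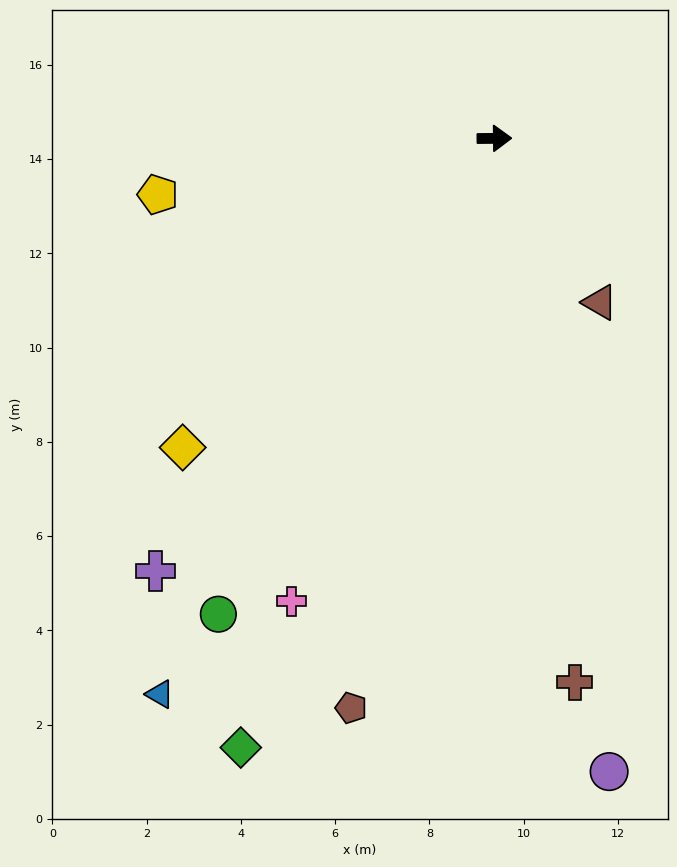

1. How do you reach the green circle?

turn right 121°, forward 11.7 m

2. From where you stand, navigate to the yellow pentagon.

turn right 171°, forward 7.2 m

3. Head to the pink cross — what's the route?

turn right 114°, forward 10.7 m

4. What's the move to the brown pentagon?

turn right 105°, forward 12.5 m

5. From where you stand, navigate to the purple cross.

turn right 129°, forward 11.7 m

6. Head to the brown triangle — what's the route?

turn right 58°, forward 4.1 m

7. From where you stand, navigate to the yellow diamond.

turn right 136°, forward 9.3 m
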